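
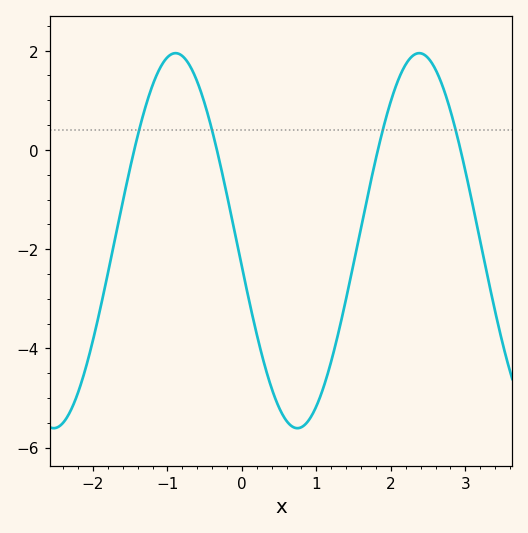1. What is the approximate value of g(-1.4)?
0.284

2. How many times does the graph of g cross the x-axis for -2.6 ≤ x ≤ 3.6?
4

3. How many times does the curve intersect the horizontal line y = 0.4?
4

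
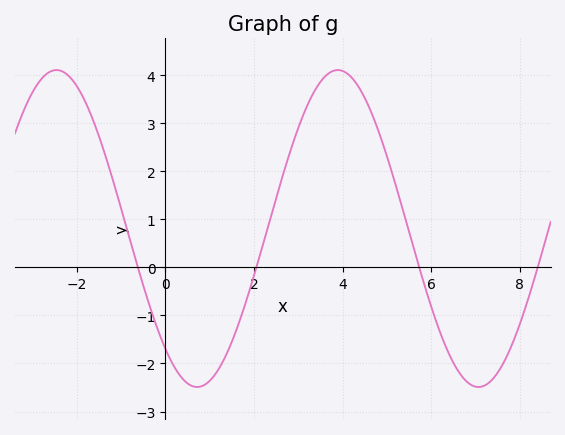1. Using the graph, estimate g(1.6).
-1.3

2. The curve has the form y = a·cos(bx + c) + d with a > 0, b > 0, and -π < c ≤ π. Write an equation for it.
y = 3.3cos(0.99x + 2.4) + 0.81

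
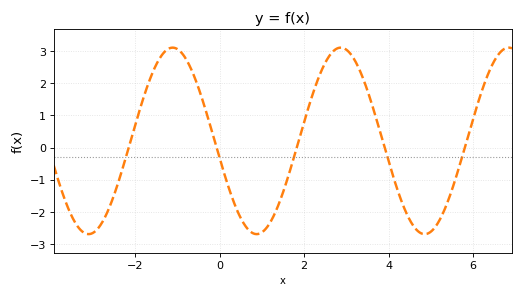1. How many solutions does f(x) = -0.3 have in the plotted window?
5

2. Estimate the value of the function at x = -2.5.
-1.49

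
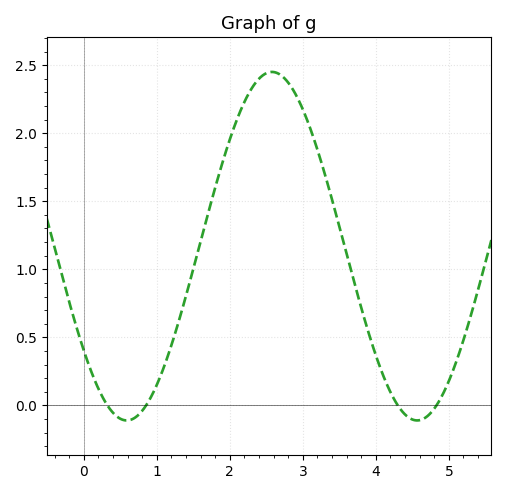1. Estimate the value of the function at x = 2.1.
2.1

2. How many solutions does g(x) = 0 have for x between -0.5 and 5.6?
4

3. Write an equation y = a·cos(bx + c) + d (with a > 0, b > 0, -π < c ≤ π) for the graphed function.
y = 1.28cos(1.58x + 2.21) + 1.17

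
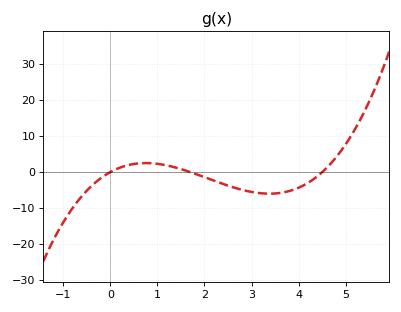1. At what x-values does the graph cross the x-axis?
0, 1.7, 4.5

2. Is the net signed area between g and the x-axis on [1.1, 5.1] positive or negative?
negative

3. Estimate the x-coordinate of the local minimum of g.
3.4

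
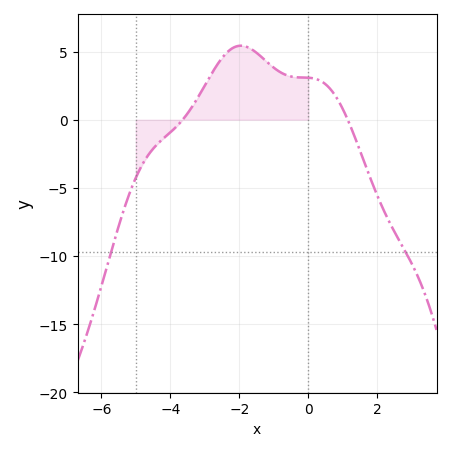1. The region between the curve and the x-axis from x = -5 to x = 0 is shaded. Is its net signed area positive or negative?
positive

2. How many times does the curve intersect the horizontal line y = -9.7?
2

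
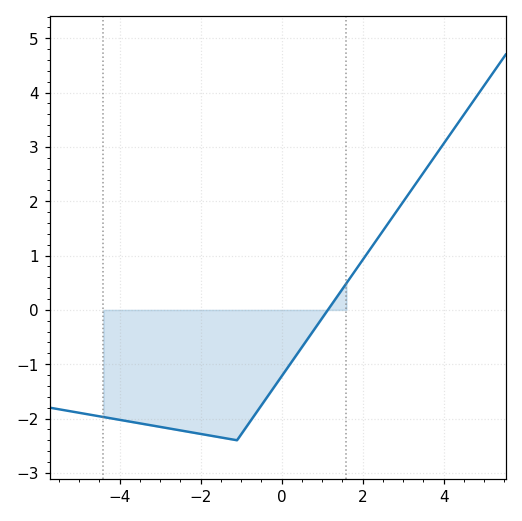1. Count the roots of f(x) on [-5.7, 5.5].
1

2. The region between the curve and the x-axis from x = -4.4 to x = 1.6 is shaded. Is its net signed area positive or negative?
negative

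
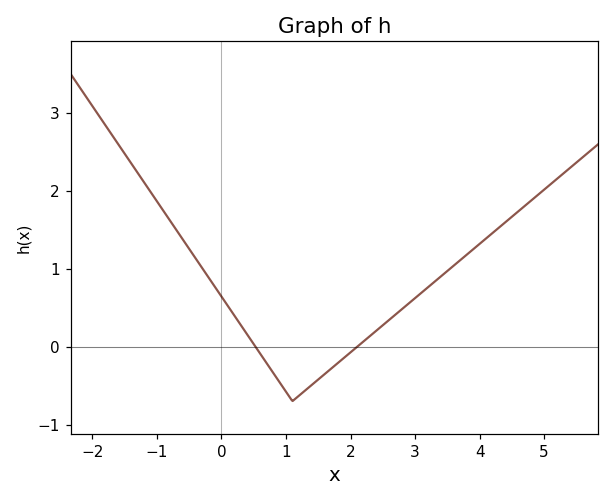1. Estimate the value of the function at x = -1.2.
2.11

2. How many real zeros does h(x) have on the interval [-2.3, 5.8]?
2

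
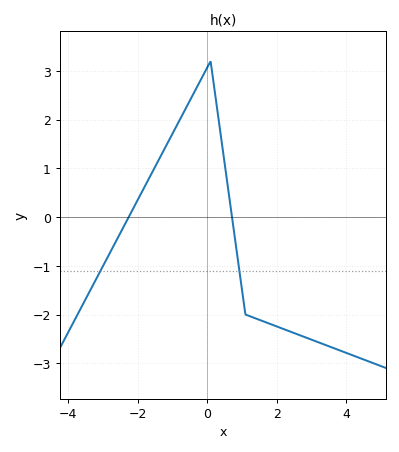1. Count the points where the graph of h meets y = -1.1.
2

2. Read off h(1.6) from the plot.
-2.14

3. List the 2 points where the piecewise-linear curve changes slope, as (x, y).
(0.1, 3.2); (1.1, -2)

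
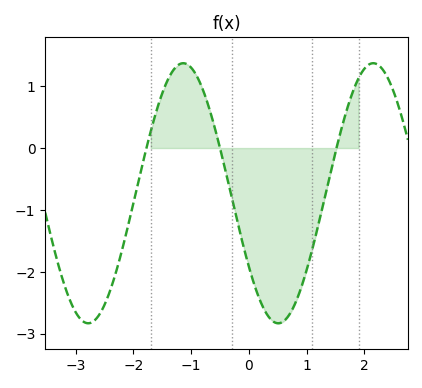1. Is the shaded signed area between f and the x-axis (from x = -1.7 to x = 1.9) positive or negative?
negative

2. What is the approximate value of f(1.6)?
0.3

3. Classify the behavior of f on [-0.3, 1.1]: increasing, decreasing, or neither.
neither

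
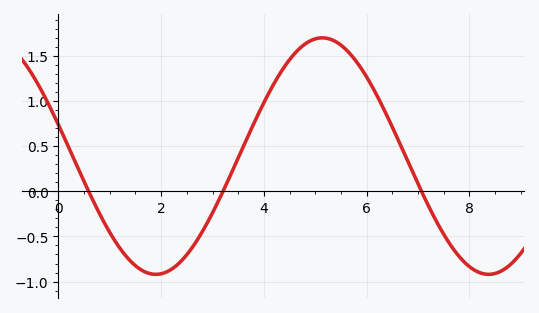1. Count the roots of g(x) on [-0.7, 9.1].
3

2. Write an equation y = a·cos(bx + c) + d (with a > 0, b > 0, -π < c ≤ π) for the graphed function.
y = 1.31cos(0.97x + 1.3) + 0.39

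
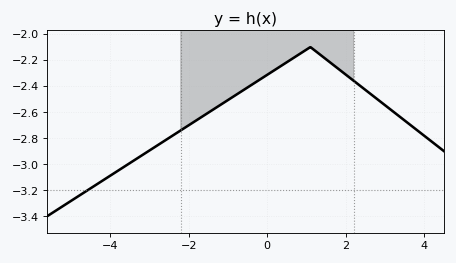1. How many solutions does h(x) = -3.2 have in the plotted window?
1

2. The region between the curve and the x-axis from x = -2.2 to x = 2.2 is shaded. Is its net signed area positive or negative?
negative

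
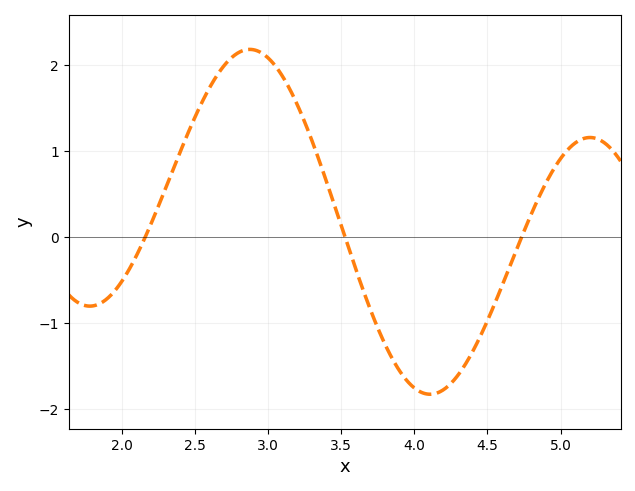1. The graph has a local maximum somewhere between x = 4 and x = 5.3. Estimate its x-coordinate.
5.2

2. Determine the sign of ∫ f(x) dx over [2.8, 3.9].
positive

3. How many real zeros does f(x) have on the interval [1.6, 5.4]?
3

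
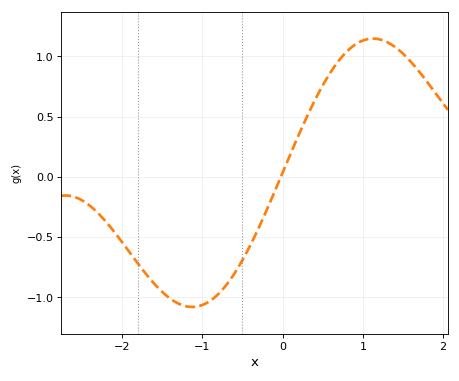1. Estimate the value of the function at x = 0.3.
0.495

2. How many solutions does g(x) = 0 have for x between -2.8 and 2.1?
1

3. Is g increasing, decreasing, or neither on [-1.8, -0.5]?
neither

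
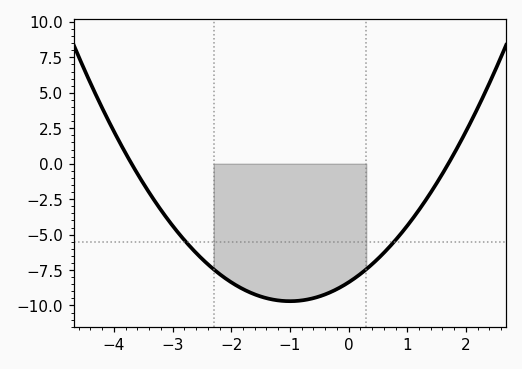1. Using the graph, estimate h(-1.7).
-9.04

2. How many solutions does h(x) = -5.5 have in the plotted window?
2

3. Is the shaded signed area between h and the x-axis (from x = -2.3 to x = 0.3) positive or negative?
negative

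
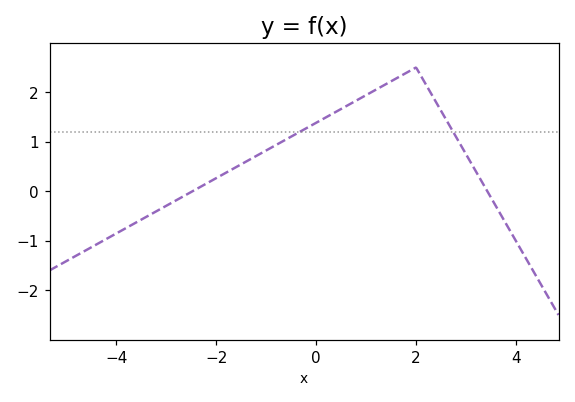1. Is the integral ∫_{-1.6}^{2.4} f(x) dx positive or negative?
positive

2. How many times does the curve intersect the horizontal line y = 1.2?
2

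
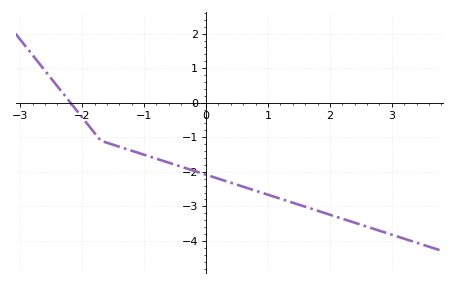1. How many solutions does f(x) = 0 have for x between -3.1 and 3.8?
1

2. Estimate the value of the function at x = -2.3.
0.3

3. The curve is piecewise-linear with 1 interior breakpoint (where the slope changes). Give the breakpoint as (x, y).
(-1.7, -1.1)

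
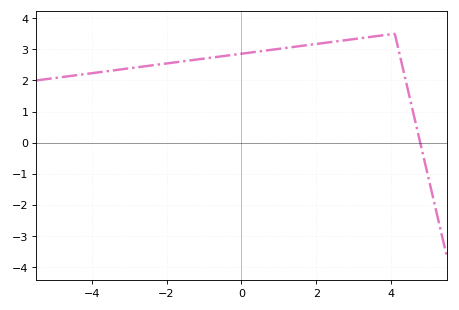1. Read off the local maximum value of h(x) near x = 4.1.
3.5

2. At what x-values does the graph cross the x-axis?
4.8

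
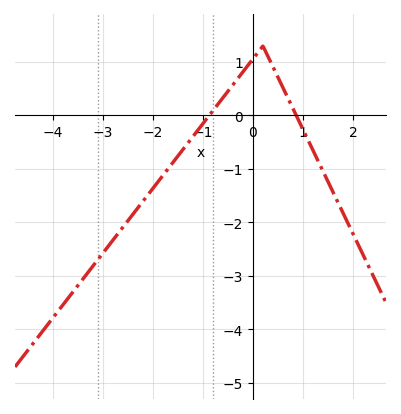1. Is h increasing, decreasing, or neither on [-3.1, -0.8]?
increasing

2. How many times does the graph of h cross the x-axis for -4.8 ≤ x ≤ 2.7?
2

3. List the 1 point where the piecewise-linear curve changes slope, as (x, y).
(0.2, 1.3)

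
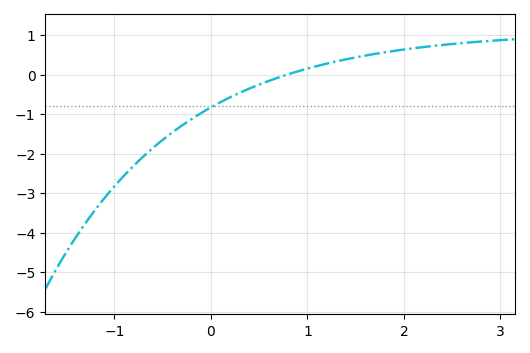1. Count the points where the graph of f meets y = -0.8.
1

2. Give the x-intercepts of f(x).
0.792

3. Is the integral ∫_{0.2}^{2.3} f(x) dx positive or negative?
positive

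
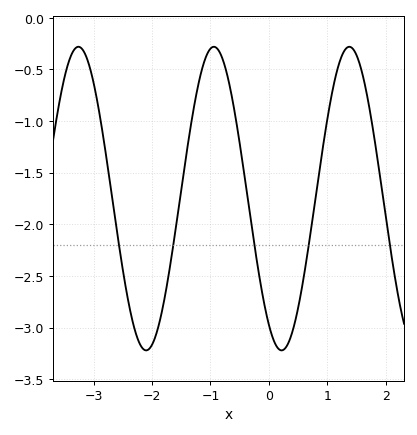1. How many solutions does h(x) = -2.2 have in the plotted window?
5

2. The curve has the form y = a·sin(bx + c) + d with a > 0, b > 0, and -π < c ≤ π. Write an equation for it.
y = 1.47sin(2.71x - 2.16) - 1.75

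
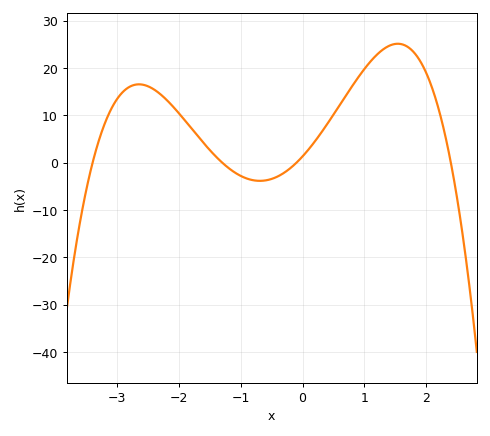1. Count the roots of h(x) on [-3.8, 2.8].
4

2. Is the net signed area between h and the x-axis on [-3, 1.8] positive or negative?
positive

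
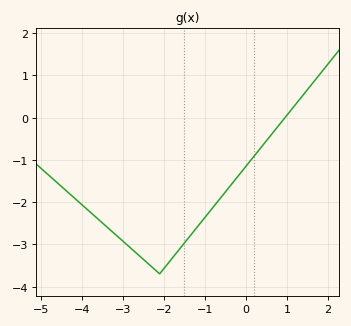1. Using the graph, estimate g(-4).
-2.06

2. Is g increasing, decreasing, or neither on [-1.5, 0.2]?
increasing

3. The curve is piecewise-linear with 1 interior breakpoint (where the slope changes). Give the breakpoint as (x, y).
(-2.1, -3.7)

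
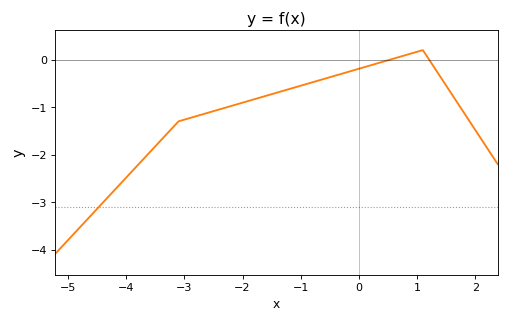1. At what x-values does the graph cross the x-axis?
0.54, 1.21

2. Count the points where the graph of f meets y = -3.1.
1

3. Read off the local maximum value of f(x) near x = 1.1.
0.2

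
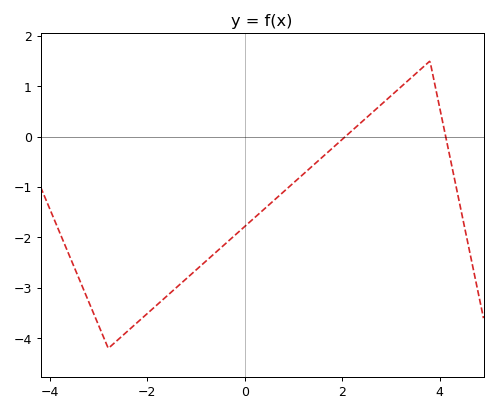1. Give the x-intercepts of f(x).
2.06, 4.12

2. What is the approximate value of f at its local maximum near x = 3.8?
1.5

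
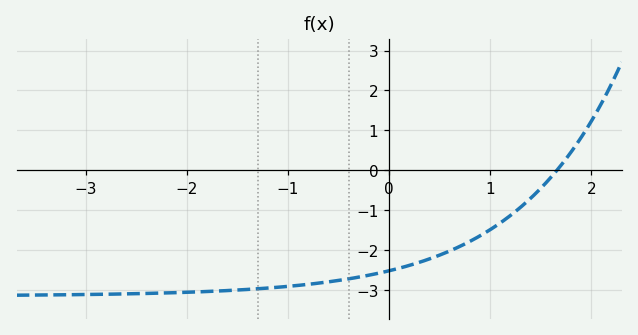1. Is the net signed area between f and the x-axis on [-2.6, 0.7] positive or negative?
negative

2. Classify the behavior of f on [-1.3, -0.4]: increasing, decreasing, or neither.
increasing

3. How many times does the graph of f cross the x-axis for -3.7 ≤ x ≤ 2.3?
1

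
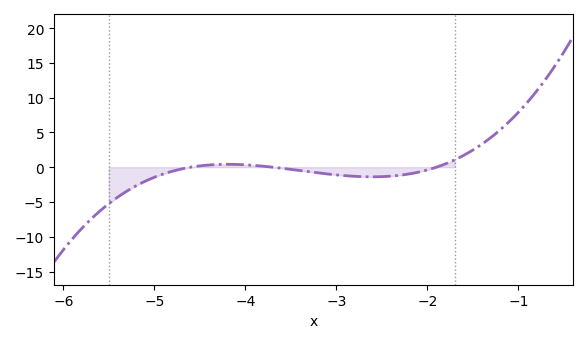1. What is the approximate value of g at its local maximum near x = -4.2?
0.5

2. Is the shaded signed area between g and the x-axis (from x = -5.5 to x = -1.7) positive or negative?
negative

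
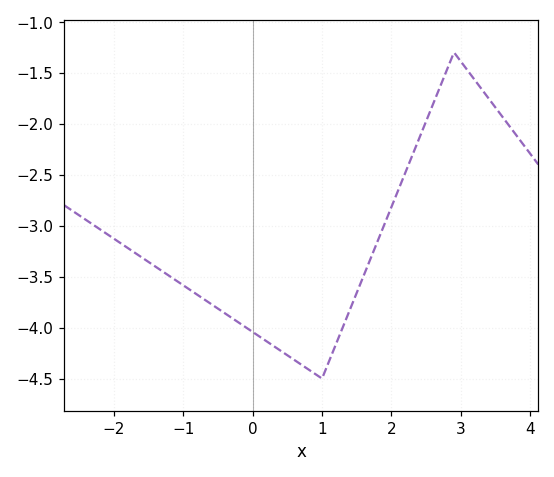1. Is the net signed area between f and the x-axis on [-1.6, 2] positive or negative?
negative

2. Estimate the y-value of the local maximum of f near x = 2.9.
-1.3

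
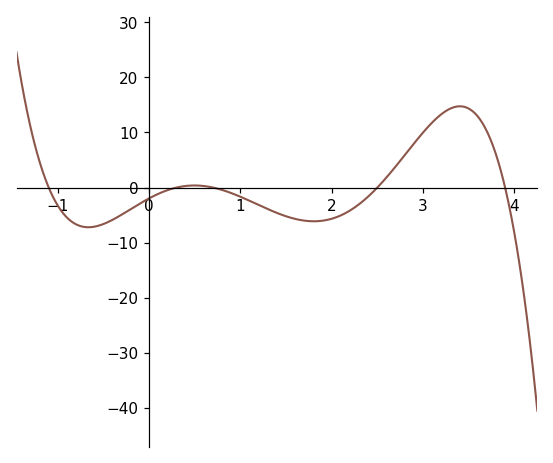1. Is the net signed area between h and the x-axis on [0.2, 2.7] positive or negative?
negative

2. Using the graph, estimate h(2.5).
0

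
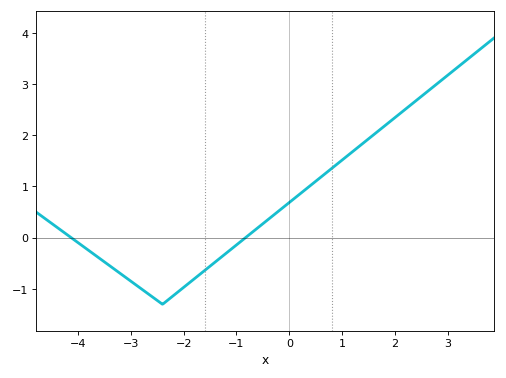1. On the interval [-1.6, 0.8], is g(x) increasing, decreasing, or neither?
increasing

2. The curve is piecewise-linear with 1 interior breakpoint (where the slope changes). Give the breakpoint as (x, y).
(-2.4, -1.3)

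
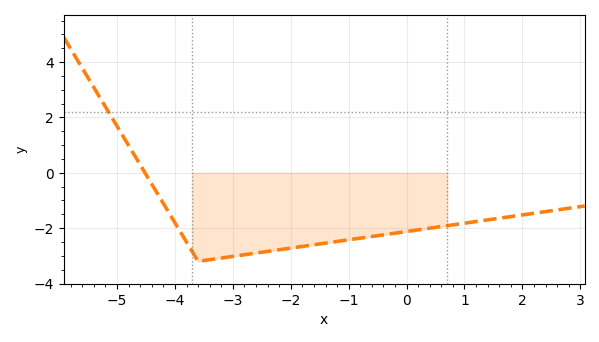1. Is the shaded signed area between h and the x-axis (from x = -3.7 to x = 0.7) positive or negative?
negative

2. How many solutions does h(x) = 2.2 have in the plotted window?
1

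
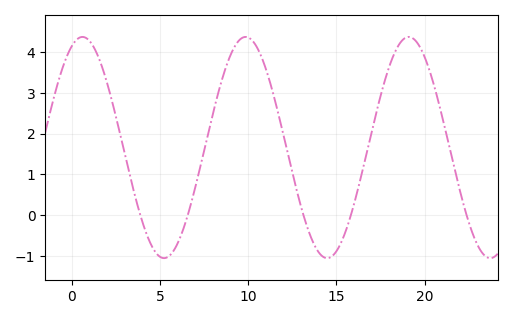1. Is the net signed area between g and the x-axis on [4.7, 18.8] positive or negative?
positive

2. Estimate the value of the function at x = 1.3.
4.08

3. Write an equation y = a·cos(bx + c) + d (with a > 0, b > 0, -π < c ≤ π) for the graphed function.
y = 2.71cos(0.68x - 0.42) + 1.66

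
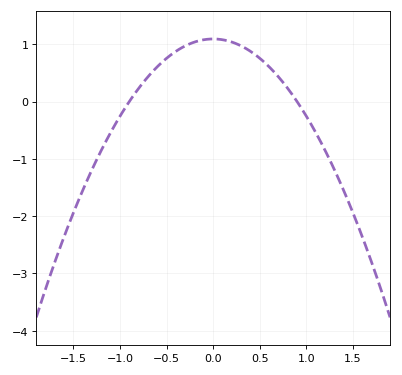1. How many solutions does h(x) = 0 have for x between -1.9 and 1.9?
2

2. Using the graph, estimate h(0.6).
0.608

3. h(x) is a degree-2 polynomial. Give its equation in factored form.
y = -1.35(x + 0.9)(x - 0.9)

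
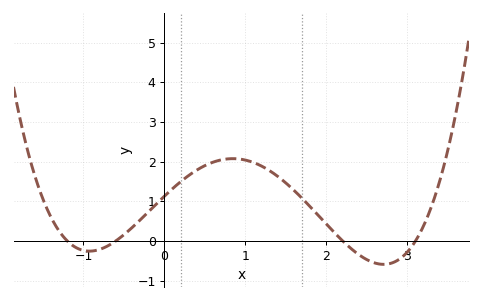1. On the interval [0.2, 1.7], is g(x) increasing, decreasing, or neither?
neither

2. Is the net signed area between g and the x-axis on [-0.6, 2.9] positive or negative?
positive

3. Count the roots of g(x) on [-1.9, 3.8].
4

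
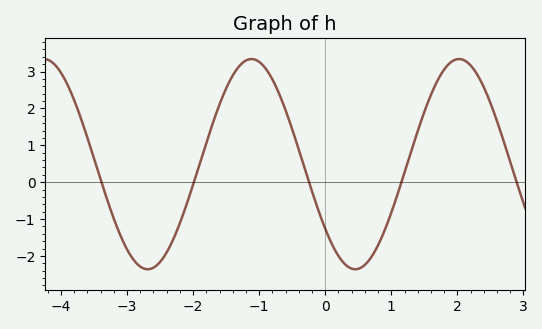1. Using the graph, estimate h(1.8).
3.1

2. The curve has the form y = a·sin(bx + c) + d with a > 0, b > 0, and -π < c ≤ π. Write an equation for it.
y = 2.85sin(2x - 2.5) + 0.49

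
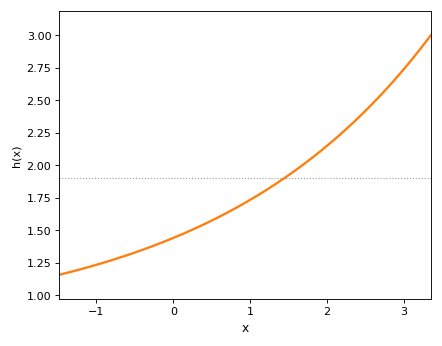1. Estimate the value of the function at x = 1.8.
2.05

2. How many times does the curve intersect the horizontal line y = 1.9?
1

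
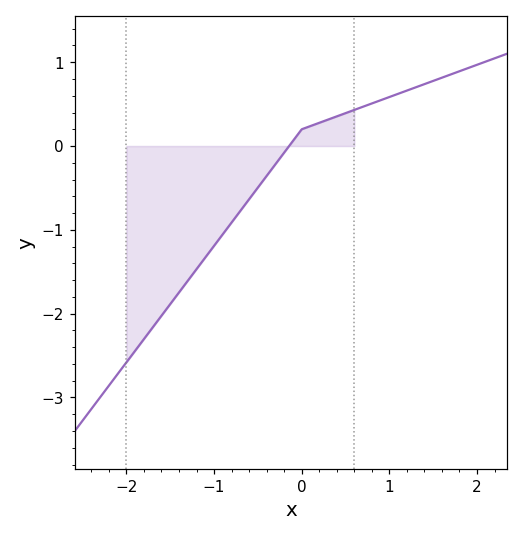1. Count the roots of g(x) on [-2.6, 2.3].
1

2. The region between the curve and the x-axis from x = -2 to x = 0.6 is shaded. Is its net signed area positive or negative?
negative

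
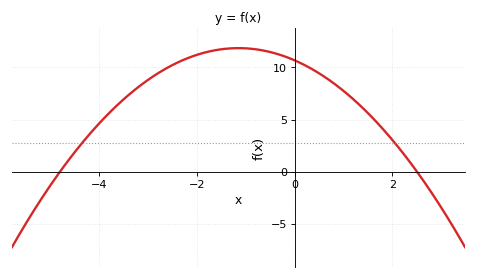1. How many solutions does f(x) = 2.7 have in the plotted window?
2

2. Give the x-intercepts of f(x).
-4.8, 2.5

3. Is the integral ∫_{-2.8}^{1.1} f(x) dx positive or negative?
positive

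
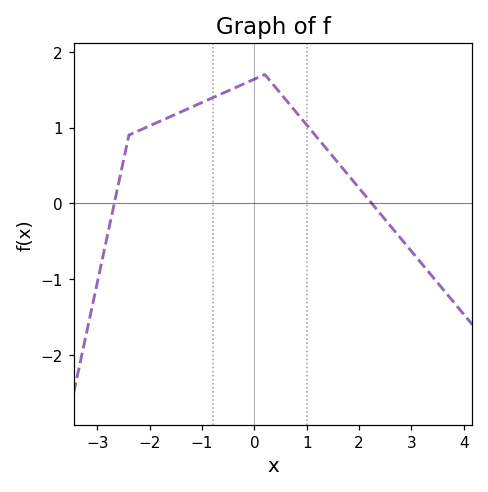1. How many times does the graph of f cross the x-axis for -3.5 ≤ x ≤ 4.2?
2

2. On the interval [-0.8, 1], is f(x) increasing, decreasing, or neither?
neither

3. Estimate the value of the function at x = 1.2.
0.9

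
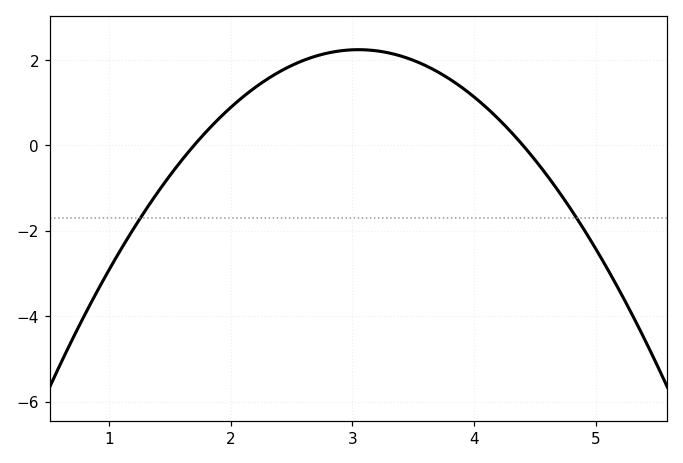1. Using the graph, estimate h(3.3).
2.16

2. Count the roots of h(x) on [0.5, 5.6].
2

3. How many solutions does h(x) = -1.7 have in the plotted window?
2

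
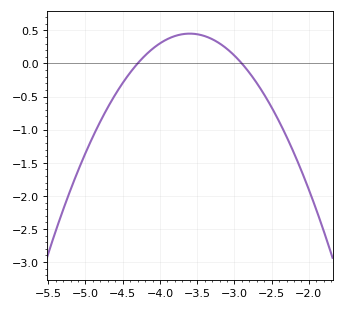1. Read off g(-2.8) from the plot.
-0.138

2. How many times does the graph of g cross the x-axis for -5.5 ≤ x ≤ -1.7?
2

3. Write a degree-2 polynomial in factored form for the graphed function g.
y = -0.92(x + 4.3)(x + 2.9)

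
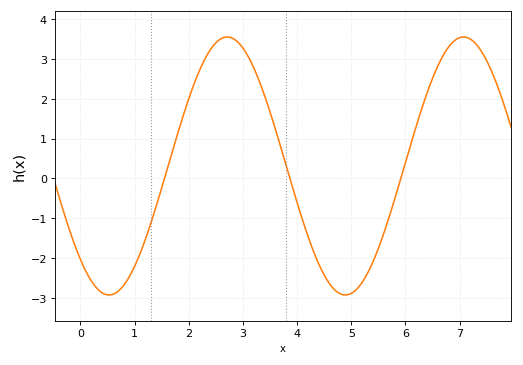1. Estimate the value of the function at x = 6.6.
2.83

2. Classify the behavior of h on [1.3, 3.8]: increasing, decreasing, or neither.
neither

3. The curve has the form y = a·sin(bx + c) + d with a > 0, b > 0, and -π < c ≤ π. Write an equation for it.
y = 3.24sin(1.44x - 2.33) + 0.31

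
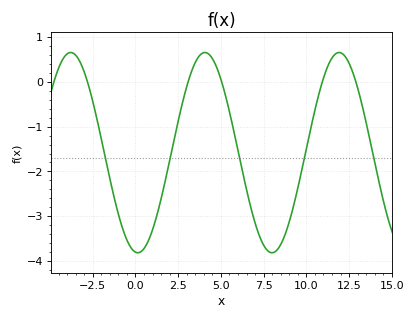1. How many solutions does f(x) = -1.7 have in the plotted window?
5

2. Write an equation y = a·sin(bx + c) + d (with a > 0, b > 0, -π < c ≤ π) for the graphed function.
y = 2.24sin(0.8x - 1.68) - 1.58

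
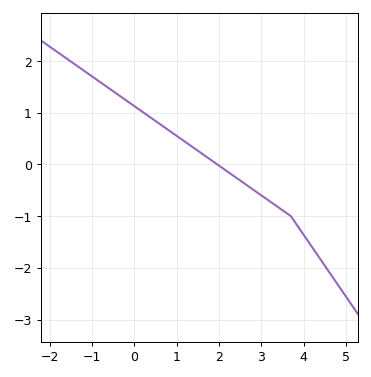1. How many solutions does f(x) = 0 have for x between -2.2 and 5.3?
1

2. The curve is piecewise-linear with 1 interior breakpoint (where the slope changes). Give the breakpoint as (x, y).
(3.7, -1)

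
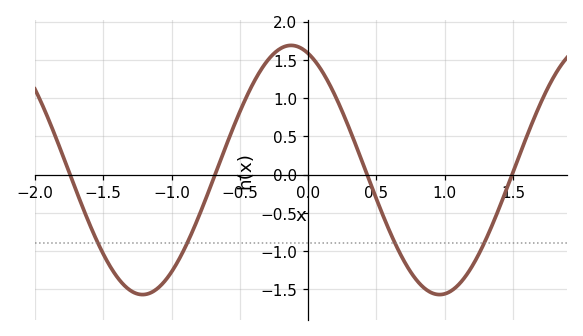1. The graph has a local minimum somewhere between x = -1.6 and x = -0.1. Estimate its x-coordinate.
-1.2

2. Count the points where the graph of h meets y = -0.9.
4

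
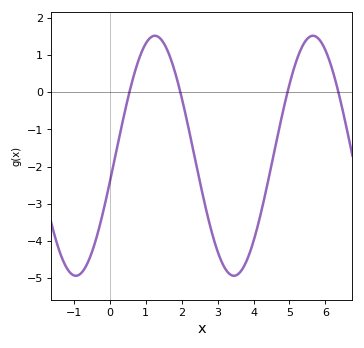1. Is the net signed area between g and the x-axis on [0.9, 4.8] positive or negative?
negative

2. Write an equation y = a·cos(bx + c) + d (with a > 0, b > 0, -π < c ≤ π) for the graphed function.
y = 3.23cos(1.43x - 1.8) - 1.71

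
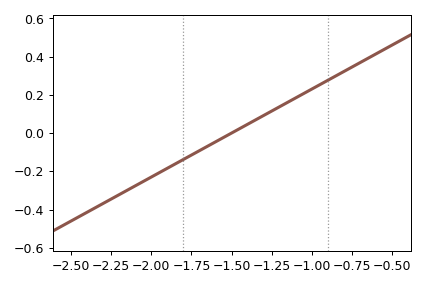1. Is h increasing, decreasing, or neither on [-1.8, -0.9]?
increasing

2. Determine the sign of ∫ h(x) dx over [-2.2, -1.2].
negative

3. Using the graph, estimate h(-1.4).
0.04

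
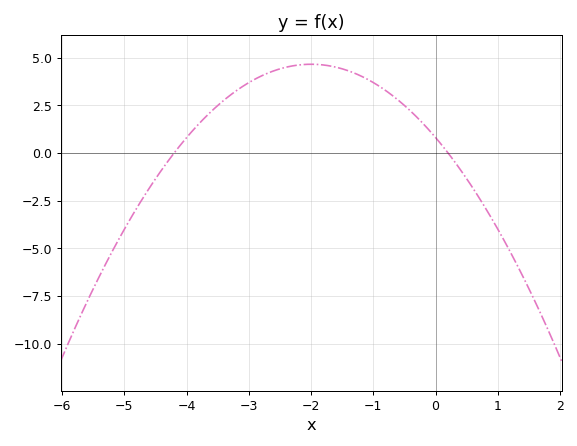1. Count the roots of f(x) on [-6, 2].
2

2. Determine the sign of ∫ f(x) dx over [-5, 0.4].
positive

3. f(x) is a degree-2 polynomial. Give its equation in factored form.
y = -0.96(x + 4.2)(x - 0.2)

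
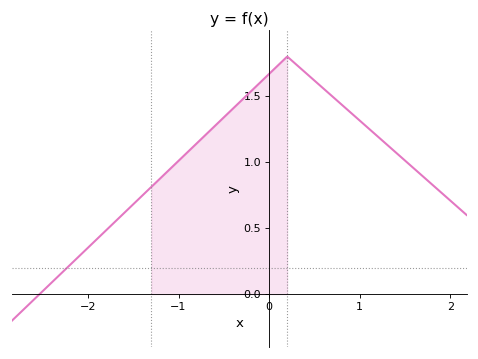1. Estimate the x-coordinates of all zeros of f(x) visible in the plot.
-2.5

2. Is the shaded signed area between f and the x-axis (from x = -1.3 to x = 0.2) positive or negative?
positive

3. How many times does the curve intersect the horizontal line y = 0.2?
1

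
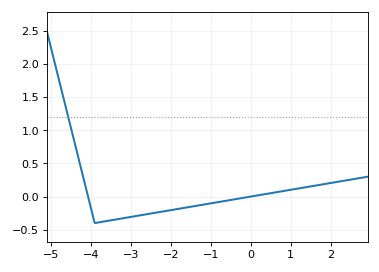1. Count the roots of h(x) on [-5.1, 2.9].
2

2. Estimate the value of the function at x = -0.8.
-0.082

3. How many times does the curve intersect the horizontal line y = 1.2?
1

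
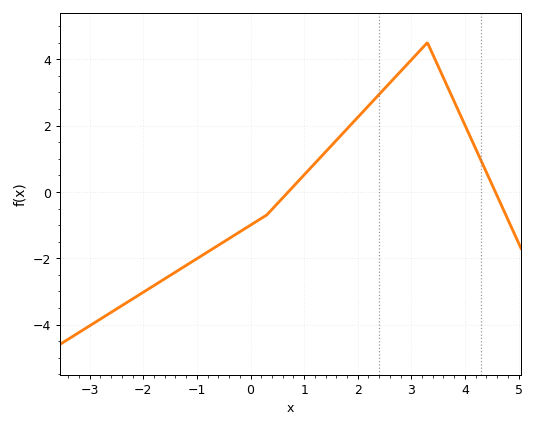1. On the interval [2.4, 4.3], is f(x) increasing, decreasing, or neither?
neither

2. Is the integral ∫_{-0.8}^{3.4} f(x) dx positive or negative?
positive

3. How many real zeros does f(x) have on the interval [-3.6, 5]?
2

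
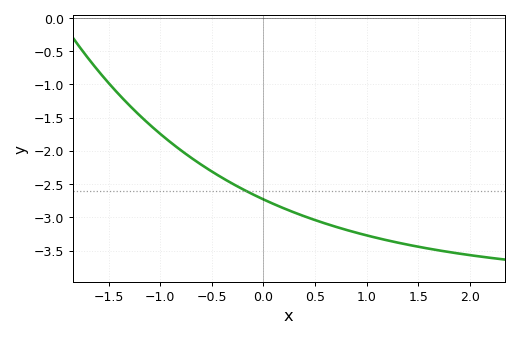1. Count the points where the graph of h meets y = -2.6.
1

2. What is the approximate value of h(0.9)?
-3.25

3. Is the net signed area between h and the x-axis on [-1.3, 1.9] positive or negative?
negative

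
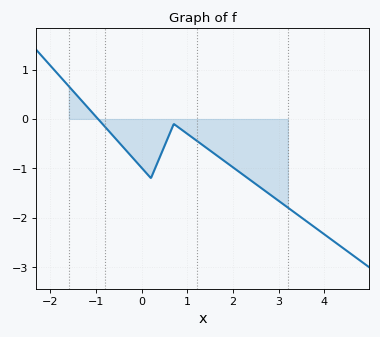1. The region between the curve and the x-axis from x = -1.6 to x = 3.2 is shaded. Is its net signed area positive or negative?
negative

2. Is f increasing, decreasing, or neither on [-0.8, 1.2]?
neither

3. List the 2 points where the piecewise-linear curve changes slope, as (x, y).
(0.2, -1.2); (0.7, -0.1)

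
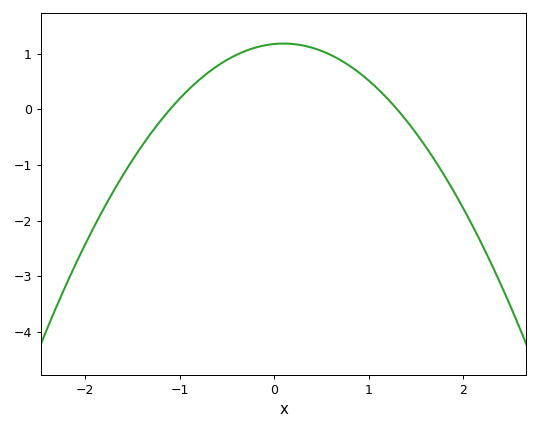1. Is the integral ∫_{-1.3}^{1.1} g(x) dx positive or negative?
positive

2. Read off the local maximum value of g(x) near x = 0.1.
1.18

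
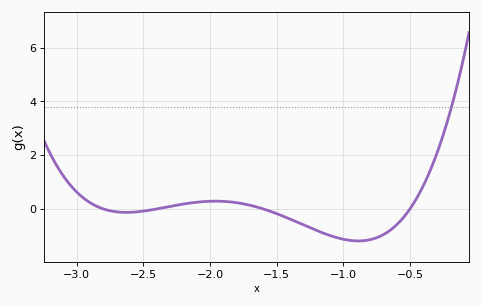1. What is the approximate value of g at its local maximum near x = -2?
0.2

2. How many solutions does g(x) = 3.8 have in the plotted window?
1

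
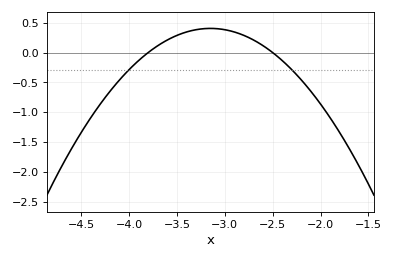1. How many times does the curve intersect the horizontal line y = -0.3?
2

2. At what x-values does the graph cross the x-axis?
-3.8, -2.5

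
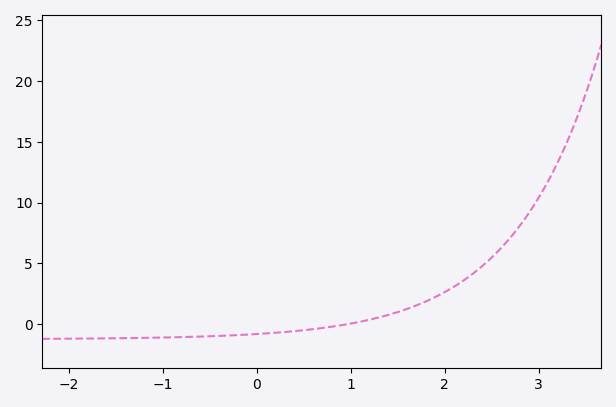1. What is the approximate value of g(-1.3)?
-1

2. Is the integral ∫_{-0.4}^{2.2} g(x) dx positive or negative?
positive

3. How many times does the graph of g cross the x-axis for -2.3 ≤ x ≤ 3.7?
1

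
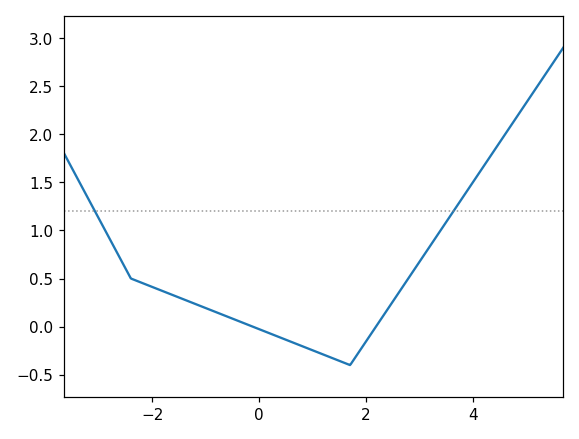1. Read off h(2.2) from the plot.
0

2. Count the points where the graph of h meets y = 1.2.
2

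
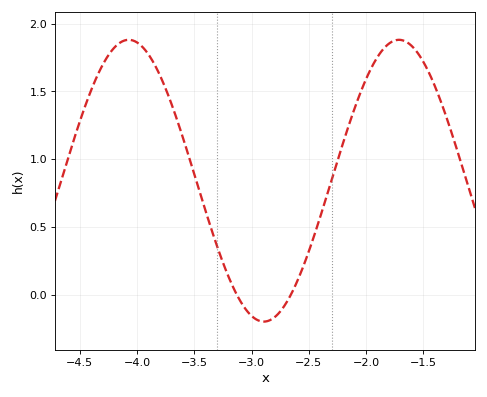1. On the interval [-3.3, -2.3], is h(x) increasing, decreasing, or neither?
neither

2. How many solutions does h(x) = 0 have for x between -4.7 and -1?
2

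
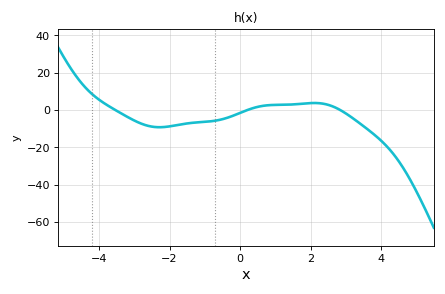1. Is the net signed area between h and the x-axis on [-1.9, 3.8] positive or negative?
negative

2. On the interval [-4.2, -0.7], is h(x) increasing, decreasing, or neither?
neither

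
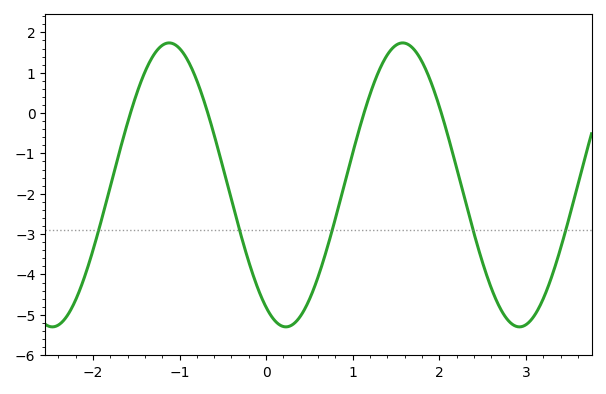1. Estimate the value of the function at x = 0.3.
-5.3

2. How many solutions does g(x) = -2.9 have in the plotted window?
5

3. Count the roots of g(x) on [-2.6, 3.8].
4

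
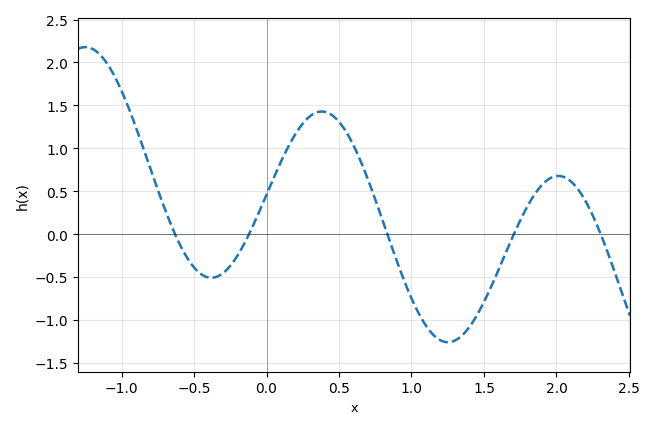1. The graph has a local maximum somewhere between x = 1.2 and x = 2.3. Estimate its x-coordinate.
2.01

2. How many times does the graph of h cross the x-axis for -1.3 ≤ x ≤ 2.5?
5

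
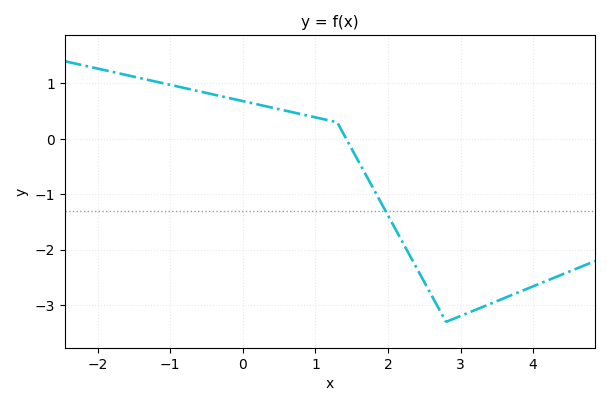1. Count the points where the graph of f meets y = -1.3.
1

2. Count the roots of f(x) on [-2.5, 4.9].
1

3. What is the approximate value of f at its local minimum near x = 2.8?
-3.3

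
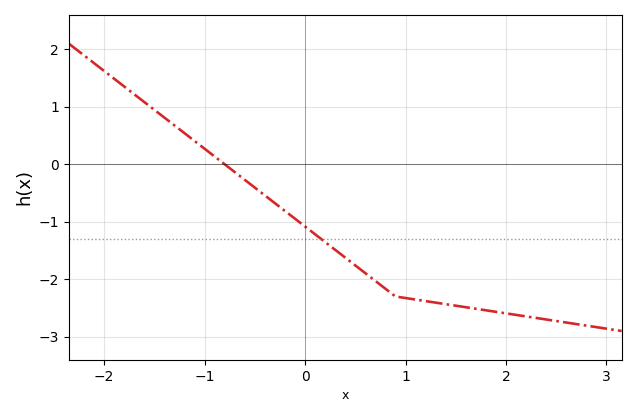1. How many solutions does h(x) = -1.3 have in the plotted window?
1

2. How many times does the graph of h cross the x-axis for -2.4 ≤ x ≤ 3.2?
1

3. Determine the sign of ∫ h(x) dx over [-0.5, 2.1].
negative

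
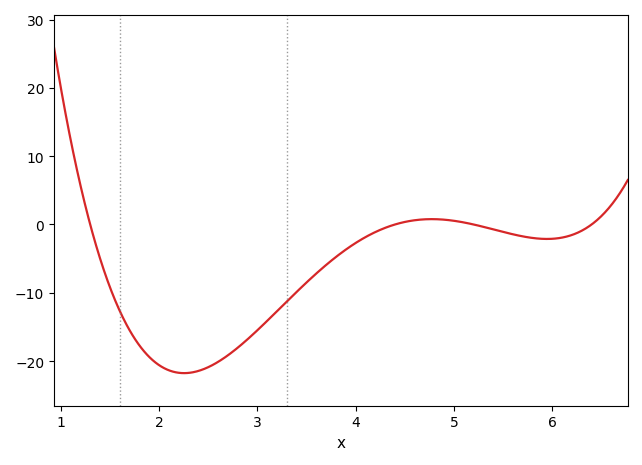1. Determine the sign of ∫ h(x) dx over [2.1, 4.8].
negative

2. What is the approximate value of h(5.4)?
-0.713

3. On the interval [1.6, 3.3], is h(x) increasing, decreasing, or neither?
neither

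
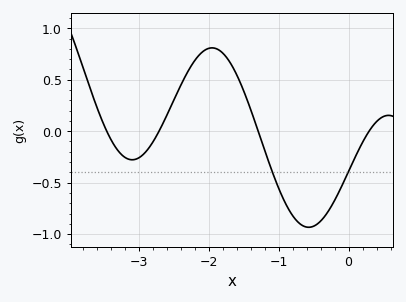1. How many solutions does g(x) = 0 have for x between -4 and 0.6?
4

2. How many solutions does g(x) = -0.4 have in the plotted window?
2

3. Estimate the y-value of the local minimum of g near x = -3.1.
-0.3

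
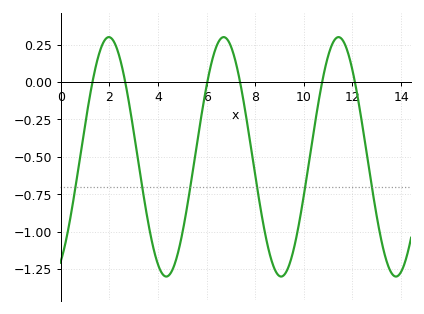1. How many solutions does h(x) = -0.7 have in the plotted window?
6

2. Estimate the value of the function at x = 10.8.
0.04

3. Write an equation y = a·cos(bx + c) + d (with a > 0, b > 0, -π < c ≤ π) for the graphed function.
y = 0.8cos(1.3x - 2.6) - 0.5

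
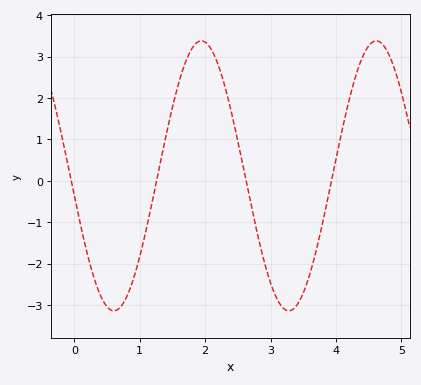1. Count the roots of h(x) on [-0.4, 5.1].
4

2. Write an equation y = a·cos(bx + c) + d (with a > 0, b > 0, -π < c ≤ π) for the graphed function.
y = 3.26cos(2.35x + 1.72) + 0.12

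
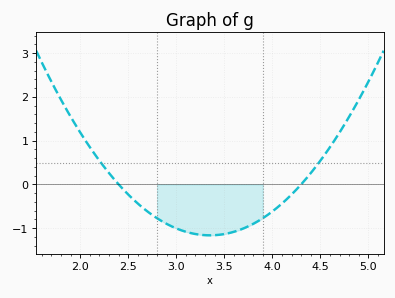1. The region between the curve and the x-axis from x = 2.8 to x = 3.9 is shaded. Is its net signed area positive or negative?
negative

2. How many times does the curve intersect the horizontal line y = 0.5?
2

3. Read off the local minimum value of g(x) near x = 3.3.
-1.16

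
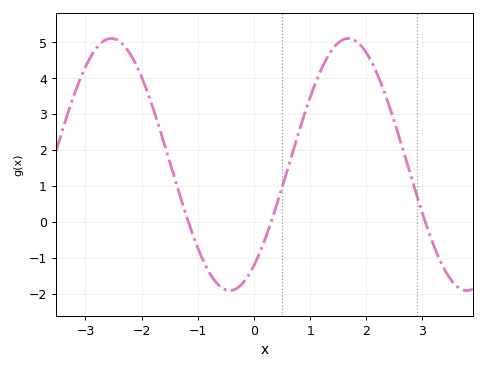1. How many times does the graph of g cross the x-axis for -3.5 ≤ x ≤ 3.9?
3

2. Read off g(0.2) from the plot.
-0.5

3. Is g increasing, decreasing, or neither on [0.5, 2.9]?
neither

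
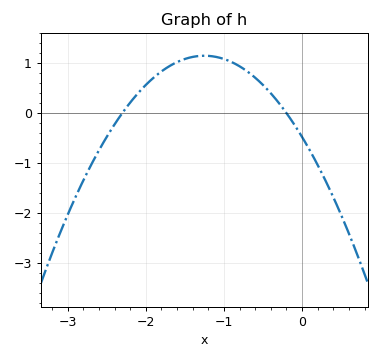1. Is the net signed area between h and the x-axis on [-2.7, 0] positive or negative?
positive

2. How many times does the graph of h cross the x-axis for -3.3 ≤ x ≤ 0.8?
2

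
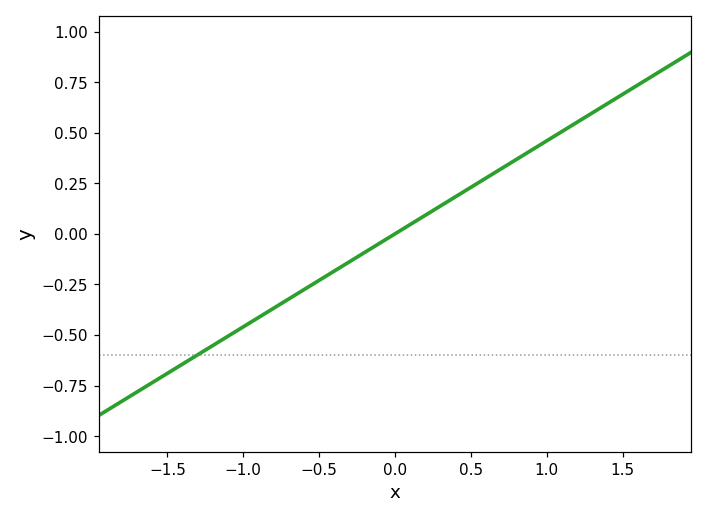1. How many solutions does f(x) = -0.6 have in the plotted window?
1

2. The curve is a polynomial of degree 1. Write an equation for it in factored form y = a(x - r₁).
y = 0.46(x - 0)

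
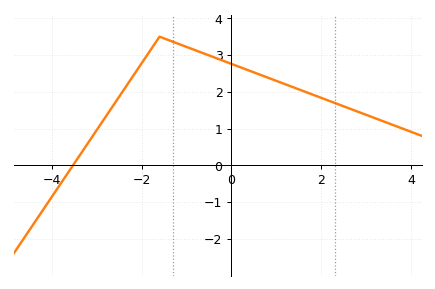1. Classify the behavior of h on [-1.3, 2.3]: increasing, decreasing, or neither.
decreasing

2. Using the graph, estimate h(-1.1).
3.3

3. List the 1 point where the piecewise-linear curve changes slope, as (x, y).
(-1.6, 3.5)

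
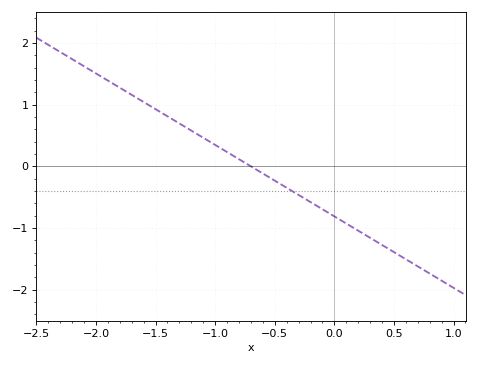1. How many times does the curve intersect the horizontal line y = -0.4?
1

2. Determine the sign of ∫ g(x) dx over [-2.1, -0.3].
positive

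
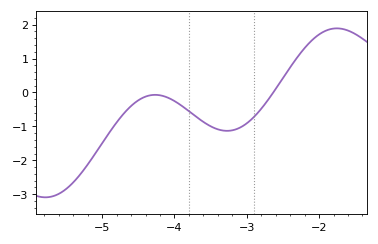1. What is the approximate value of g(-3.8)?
-0.551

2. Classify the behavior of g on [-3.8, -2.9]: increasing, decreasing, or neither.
neither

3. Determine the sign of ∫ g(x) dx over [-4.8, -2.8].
negative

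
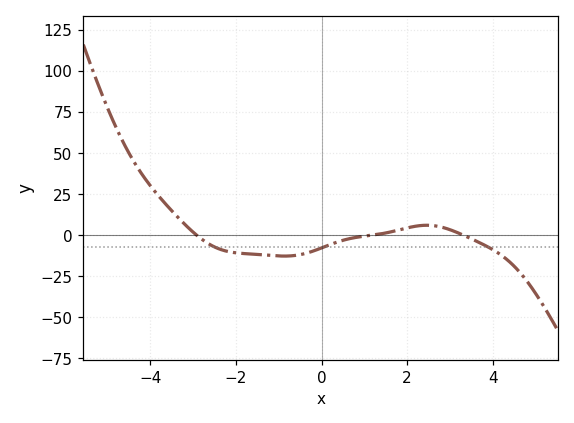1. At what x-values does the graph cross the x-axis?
-2.92, 1.19, 3.31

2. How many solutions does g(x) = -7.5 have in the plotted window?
3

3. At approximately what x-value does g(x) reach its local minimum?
-0.868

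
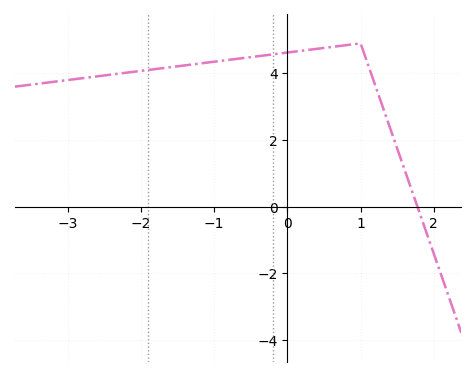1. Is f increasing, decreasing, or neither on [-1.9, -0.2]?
increasing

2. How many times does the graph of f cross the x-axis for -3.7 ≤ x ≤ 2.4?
1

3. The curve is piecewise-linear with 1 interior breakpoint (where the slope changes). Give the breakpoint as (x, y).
(1, 4.9)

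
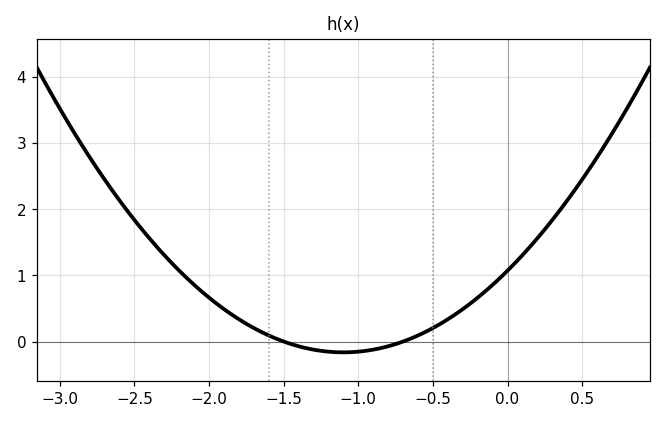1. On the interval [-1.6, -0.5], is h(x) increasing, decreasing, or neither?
neither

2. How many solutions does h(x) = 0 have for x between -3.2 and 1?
2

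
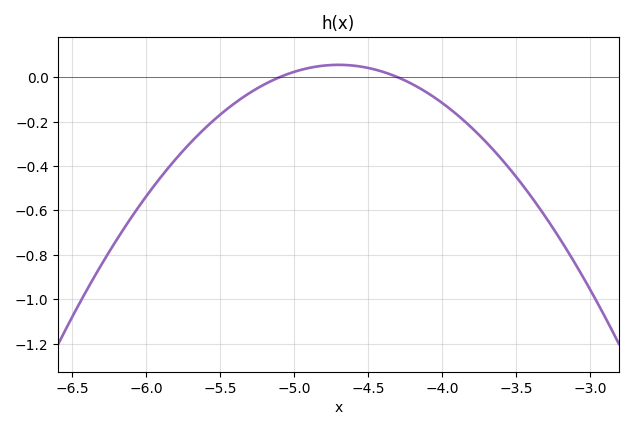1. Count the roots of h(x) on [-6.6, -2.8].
2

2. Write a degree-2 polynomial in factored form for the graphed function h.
y = -0.35(x + 5.1)(x + 4.3)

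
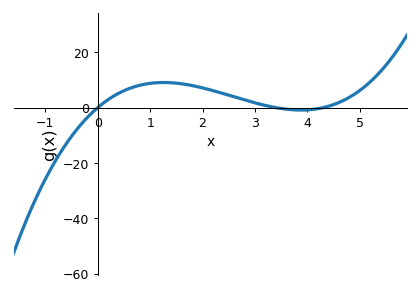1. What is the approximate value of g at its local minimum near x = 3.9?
0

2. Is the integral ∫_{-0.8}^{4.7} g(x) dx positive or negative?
positive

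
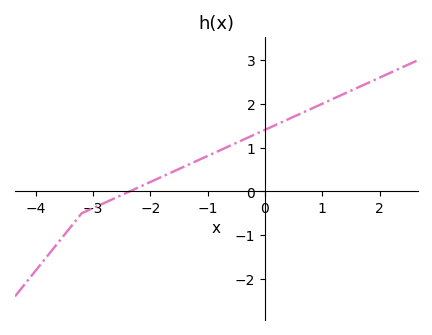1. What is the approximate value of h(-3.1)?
-0.4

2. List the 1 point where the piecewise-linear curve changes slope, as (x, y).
(-3.2, -0.5)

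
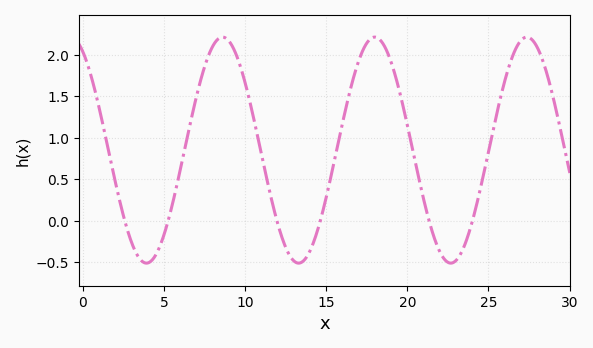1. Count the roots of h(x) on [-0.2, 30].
6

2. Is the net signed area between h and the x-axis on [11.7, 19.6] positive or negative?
positive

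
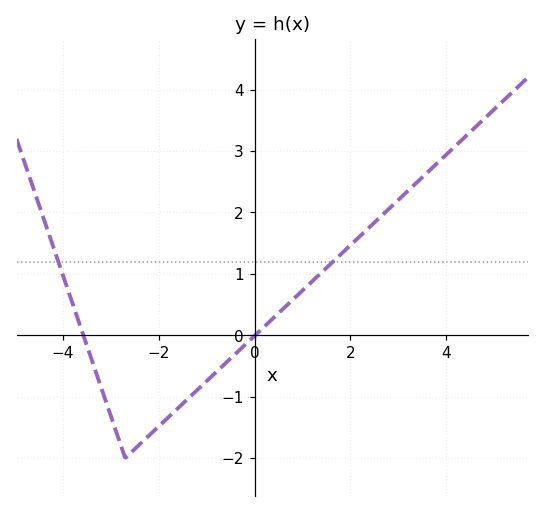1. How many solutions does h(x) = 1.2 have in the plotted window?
2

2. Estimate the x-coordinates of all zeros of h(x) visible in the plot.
-3.6, 0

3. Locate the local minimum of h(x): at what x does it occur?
-2.6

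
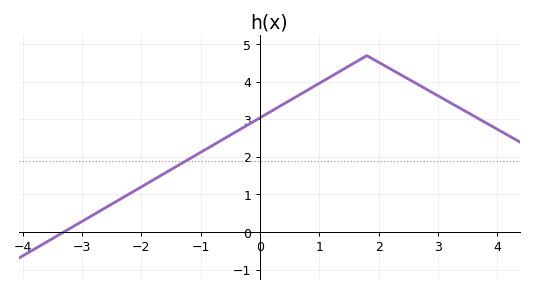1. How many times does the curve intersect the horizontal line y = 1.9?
1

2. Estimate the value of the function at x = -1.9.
1.29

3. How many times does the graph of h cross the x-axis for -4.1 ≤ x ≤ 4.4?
1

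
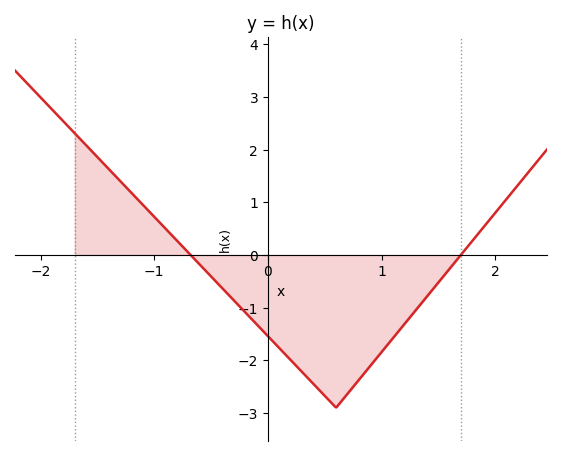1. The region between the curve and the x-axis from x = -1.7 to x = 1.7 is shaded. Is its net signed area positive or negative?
negative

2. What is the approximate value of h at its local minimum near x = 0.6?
-2.9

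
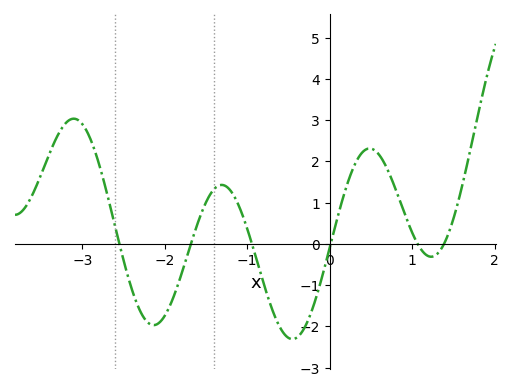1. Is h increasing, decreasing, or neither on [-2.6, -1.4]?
neither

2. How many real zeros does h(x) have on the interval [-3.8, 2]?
6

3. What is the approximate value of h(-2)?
-1.75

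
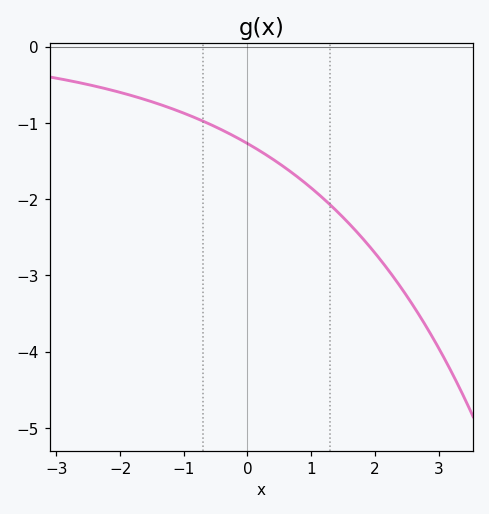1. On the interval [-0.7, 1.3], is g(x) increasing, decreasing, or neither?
decreasing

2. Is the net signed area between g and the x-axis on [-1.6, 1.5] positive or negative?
negative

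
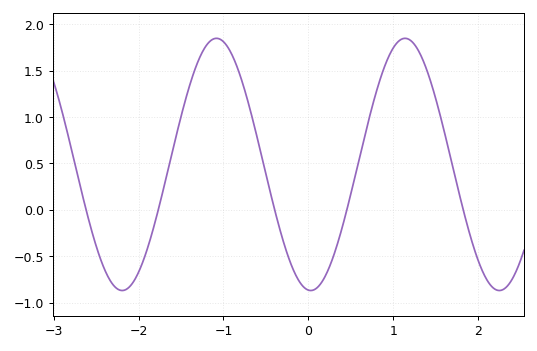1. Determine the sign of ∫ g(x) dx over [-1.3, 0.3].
positive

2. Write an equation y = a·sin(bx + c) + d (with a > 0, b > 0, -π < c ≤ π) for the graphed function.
y = 1.36sin(2.8x - 1.6) + 0.49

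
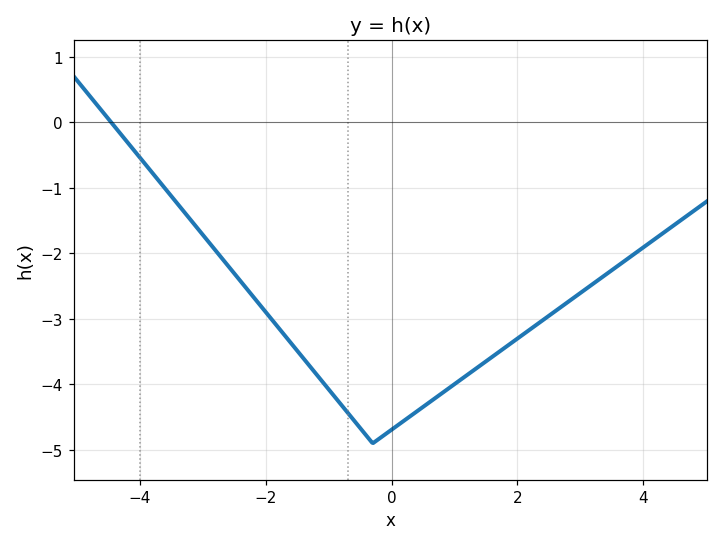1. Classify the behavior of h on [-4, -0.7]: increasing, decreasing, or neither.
decreasing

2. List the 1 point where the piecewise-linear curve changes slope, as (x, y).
(-0.3, -4.9)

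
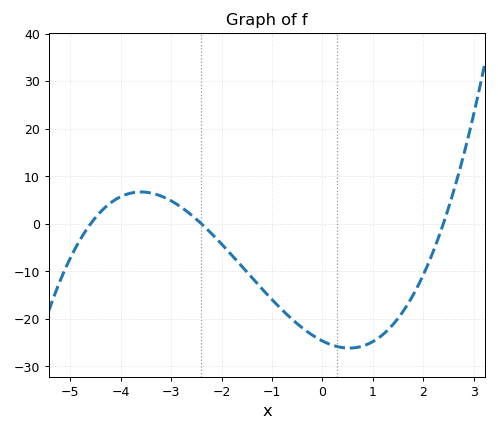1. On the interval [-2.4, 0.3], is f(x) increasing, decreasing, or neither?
decreasing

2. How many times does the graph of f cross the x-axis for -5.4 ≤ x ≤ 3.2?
3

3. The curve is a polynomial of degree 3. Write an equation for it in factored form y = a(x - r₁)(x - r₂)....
y = 0.93(x + 4.6)(x + 2.4)(x - 2.4)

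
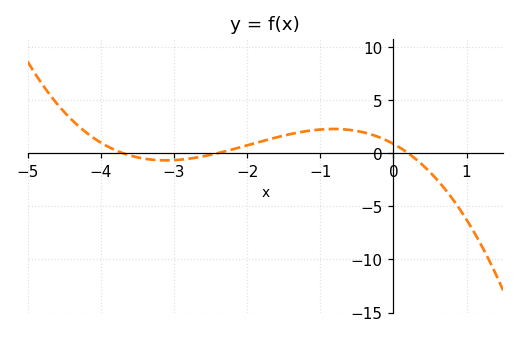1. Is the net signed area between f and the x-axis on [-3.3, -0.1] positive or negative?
positive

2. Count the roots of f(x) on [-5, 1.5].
3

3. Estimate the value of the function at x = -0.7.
2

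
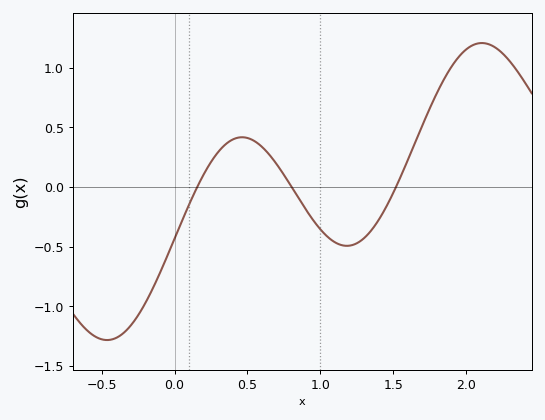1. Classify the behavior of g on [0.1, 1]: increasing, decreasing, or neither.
neither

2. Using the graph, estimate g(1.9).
1.01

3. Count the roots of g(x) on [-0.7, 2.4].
3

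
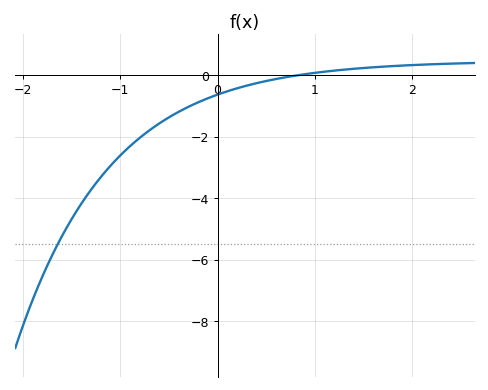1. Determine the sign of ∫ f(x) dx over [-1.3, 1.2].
negative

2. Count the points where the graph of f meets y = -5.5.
1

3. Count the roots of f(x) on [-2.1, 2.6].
1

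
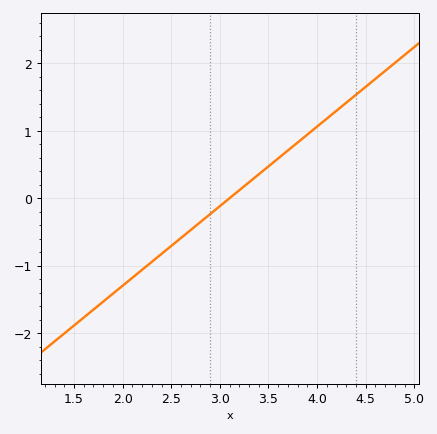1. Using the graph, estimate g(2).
-1.3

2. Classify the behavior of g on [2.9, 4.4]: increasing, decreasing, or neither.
increasing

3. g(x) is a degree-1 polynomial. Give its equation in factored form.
y = 1.18(x - 3.1)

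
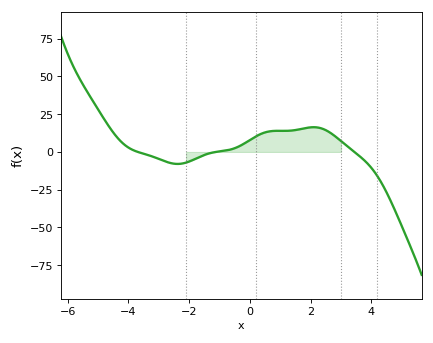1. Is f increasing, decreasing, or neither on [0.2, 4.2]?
neither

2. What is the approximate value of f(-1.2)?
0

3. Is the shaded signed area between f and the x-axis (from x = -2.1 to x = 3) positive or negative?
positive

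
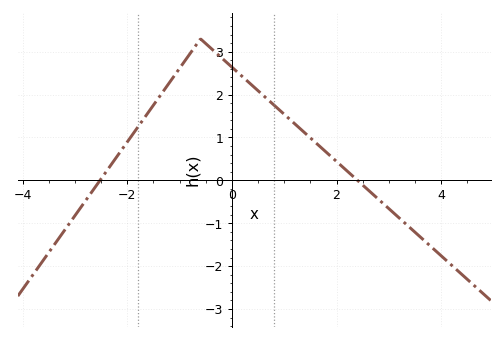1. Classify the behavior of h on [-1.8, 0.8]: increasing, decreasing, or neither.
neither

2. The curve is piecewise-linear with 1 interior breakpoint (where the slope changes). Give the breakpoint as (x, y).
(-0.6, 3.3)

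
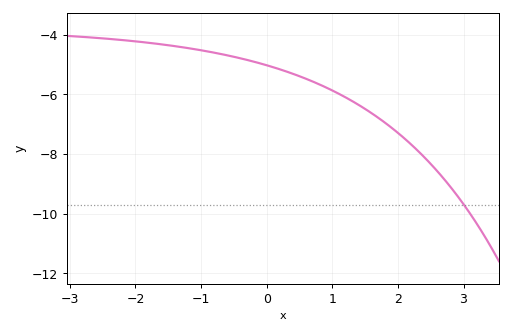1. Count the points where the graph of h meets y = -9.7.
1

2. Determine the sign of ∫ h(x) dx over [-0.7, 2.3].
negative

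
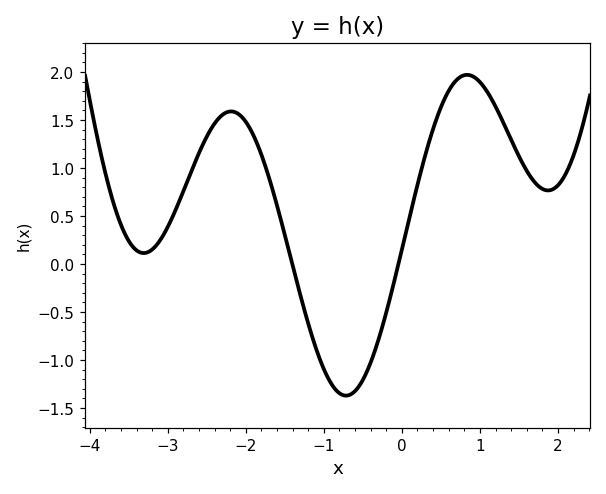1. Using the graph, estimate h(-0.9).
-1.25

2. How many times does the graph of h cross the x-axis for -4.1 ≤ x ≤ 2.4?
2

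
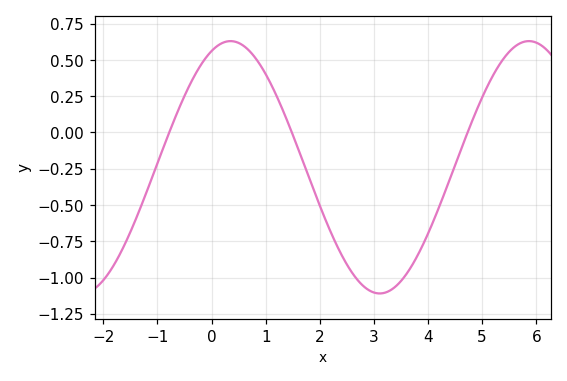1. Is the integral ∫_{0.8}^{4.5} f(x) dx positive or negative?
negative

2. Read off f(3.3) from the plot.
-1.09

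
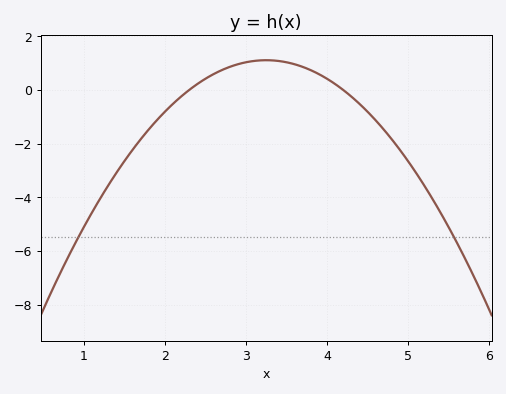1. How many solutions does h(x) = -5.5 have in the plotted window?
2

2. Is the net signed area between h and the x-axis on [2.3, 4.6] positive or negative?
positive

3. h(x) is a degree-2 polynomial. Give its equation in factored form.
y = -1.23(x - 2.3)(x - 4.2)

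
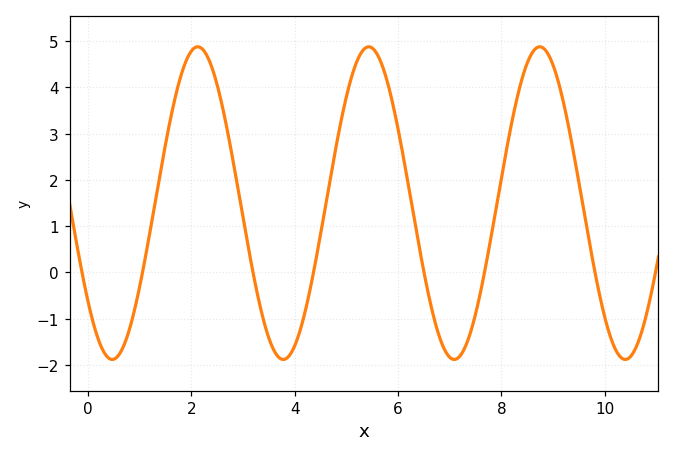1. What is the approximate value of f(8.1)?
2.7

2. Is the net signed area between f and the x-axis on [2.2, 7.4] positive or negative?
positive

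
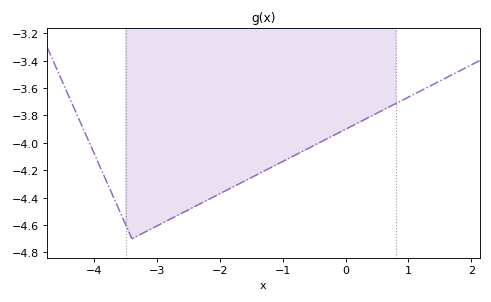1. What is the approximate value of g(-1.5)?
-4.25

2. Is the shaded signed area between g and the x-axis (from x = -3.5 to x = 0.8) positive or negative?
negative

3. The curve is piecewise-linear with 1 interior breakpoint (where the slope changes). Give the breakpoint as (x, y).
(-3.4, -4.7)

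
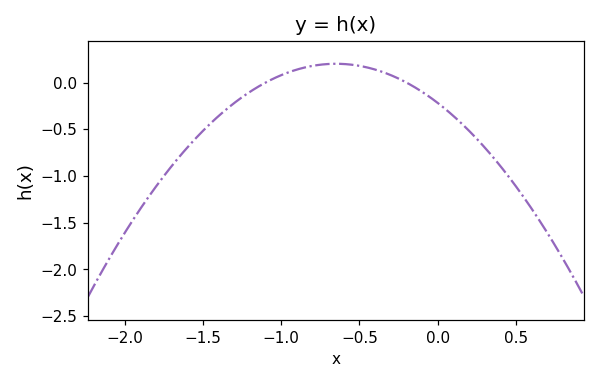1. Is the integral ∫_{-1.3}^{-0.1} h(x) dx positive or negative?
positive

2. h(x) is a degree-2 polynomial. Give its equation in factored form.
y = -0.99(x + 1.1)(x + 0.2)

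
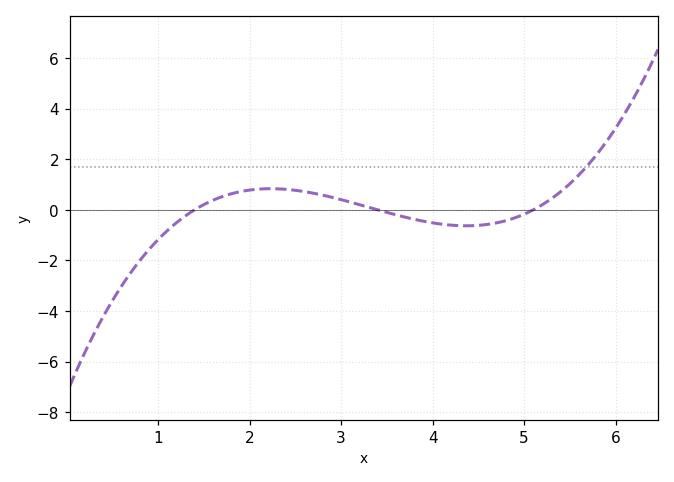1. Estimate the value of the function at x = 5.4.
0.8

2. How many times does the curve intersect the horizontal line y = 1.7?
1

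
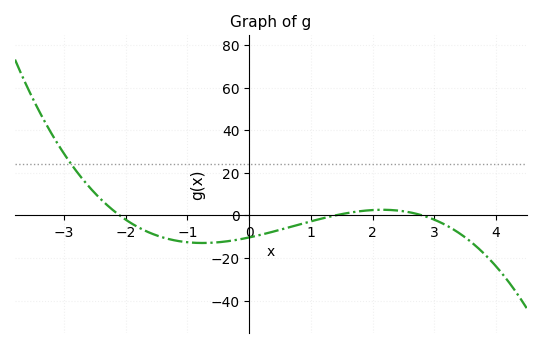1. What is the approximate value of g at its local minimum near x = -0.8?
-12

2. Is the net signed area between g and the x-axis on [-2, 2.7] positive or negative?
negative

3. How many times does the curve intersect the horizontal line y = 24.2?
1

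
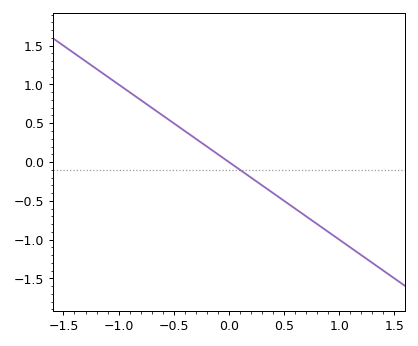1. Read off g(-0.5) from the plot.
0.5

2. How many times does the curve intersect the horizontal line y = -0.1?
1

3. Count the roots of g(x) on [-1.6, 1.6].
1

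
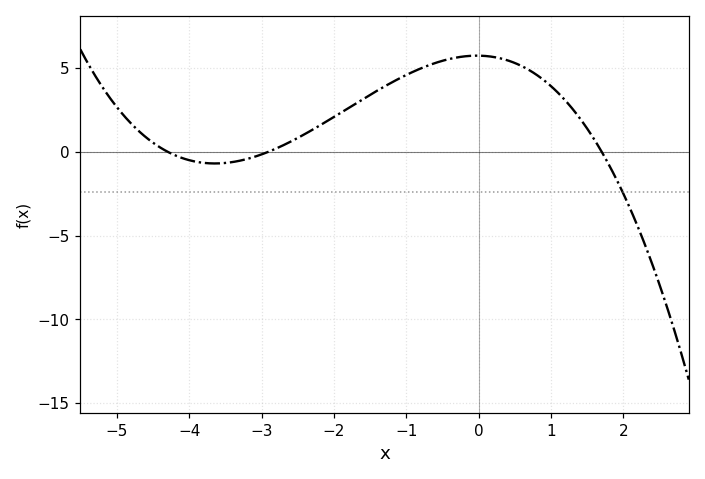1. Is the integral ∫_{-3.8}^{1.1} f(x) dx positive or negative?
positive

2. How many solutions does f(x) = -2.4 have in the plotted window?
1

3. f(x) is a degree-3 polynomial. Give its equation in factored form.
y = -0.27(x + 4.3)(x + 2.9)(x - 1.7)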